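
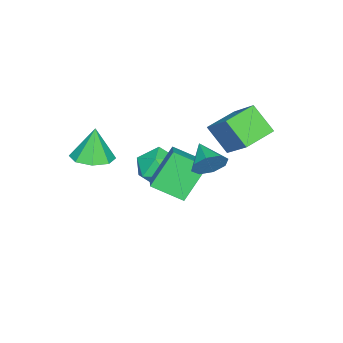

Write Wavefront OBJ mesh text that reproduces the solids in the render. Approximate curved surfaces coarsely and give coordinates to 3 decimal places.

v 3.793 -1.142 1.746
v 4.691 -0.691 1.923
v 3.467 -1.138 3.394
v 4.116 -0.176 1.808
v 3.351 -0.227 1.657
v 2.846 -0.813 1.558
v 2.895 -1.592 1.569
v 3.47 -2.107 1.684
v 4.235 -2.057 1.835
v 4.74 -1.47 1.934
v 2.927 4.021 2.242
v 3.354 4.036 2.977
v 2.033 3.119 2.778
v 2.885 4.486 2.952
v 2.441 4.664 2.511
v 2.282 4.466 1.912
v 2.501 4.007 1.506
v 2.97 3.557 1.531
v 3.414 3.379 1.972
v 3.573 3.577 2.571
v 1.285 1.503 1.588
v 2.479 2.109 2.193
v 0.928 2.945 0.847
v 2.123 3.551 1.452
v 2.417 0.929 -0.072
v 3.612 1.535 0.533
v 2.061 2.371 -0.813
v 3.255 2.977 -0.208
v -2.158 2.955 2.172
v -1.362 4.208 3.452
v -1.913 4.056 0.941
v -1.117 5.309 2.22
v -0.643 2.291 1.88
v 0.153 3.544 3.159
v -0.398 3.392 0.648
v 0.398 4.645 1.928
v -2.495 -0.19 -2.141
v -1.687 0.489 -2.71
v -1.093 -1.429 -1.63
v -0.285 -0.75 -2.199
v -0.807 -0.348 -1.198
v -1.674 0.418 -1.514
v -1.106 -1.358 -2.826
v -1.973 -0.592 -3.142
v -0.829 -0.233 -3.134
v -0.644 0.391 -2.127
v -2.136 -1.331 -2.213
v -1.951 -0.707 -1.206
f 2 1 4
f 2 4 3
f 4 1 5
f 4 5 3
f 5 1 6
f 5 6 3
f 6 1 7
f 6 7 3
f 7 1 8
f 7 8 3
f 8 1 9
f 8 9 3
f 9 1 10
f 9 10 3
f 10 1 2
f 10 2 3
f 12 11 14
f 12 14 13
f 14 11 15
f 14 15 13
f 15 11 16
f 15 16 13
f 16 11 17
f 16 17 13
f 17 11 18
f 17 18 13
f 18 11 19
f 18 19 13
f 19 11 20
f 19 20 13
f 20 11 12
f 20 12 13
f 22 24 21
f 25 22 21
f 21 24 23
f 23 25 21
f 22 28 24
f 26 22 25
f 26 28 22
f 24 28 23
f 27 25 23
f 23 28 27
f 27 26 25
f 28 26 27
f 30 32 29
f 33 30 29
f 29 32 31
f 31 33 29
f 30 36 32
f 34 30 33
f 34 36 30
f 32 36 31
f 35 33 31
f 31 36 35
f 35 34 33
f 36 34 35
f 37 48 42
f 37 42 38
f 37 38 44
f 37 44 47
f 37 47 48
f 38 42 46
f 42 48 41
f 48 47 39
f 47 44 43
f 44 38 45
f 40 46 41
f 40 41 39
f 40 39 43
f 40 43 45
f 40 45 46
f 41 46 42
f 39 41 48
f 43 39 47
f 45 43 44
f 46 45 38



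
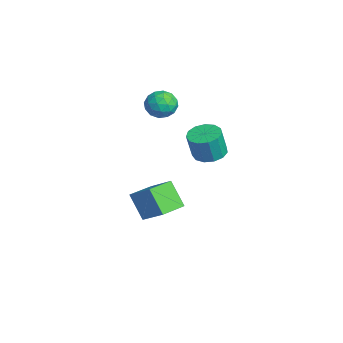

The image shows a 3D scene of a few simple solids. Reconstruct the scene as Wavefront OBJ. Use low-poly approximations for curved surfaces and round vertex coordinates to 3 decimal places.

v 1.377 -0.567 2.337
v 2.171 -0.084 2.355
v 2.358 -0.45 3.902
v 1.563 -0.933 3.883
v 1.791 0.253 2.481
v 1.977 -0.113 4.028
v 1.279 0.33 2.561
v 1.465 -0.036 4.108
v 0.798 0.122 2.57
v 0.984 -0.244 4.116
v 0.501 -0.304 2.505
v 0.687 -0.671 4.051
v 0.482 -0.814 2.386
v 0.668 -1.181 3.932
v 0.747 -1.246 2.252
v 0.933 -1.612 3.798
v 1.212 -1.462 2.145
v 1.399 -1.828 3.691
v 1.73 -1.394 2.098
v 1.916 -1.76 3.645
v 2.135 -1.063 2.128
v 2.322 -1.429 3.674
v 2.3 -0.575 2.224
v 2.486 -0.941 3.77
v -2.403 -4.028 -2.741
v -1.141 -3.198 -1.638
v -3.238 -2.676 -2.803
v -1.976 -1.847 -1.699
v -1.464 -3.513 -4.201
v -0.202 -2.684 -3.097
v -2.299 -2.162 -4.262
v -1.037 -1.332 -3.159
v -3.781 -1.492 3.571
v -2.924 -1.291 3.973
v -3.296 -2.949 3.267
v -2.439 -2.748 3.669
v -3.231 -2.806 4.221
v -3.531 -1.905 4.409
v -2.689 -2.335 2.831
v -2.989 -1.434 3.019
v -2.25 -1.812 3.516
v -2.585 -2.103 4.375
v -3.635 -2.137 2.865
v -3.97 -2.428 3.724
v -3.395 -1.264 3.798
v -2.825 -2.976 3.442
v -3.29 -3.01 3.766
v -2.787 -2.892 4.003
v -3.752 -1.625 4.055
v -3.249 -1.506 4.291
v -3.429 -2.397 4.437
v -2.971 -2.734 2.949
v -2.468 -2.615 3.185
v -3.433 -1.348 3.237
v -2.93 -1.23 3.474
v -2.791 -1.843 2.803
v -2.495 -1.451 3.766
v -2.21 -2.308 3.588
v -2.357 -2.065 3.095
v -2.533 -1.536 3.205
v -2.692 -1.622 4.271
v -2.407 -2.479 4.093
v -2.873 -2.513 4.417
v -3.049 -1.983 4.528
v -2.296 -1.928 4.003
v -3.813 -1.761 3.147
v -3.528 -2.618 2.969
v -3.171 -2.257 2.712
v -3.347 -1.727 2.823
v -4.01 -1.932 3.652
v -3.725 -2.789 3.474
v -3.687 -2.704 4.035
v -3.863 -2.175 4.145
v -3.924 -2.312 3.237
f 2 1 5
f 2 5 3
f 3 5 6
f 3 6 4
f 5 1 7
f 5 7 6
f 6 7 8
f 6 8 4
f 7 1 9
f 7 9 8
f 8 9 10
f 8 10 4
f 9 1 11
f 9 11 10
f 10 11 12
f 10 12 4
f 11 1 13
f 11 13 12
f 12 13 14
f 12 14 4
f 13 1 15
f 13 15 14
f 14 15 16
f 14 16 4
f 15 1 17
f 15 17 16
f 16 17 18
f 16 18 4
f 17 1 19
f 17 19 18
f 18 19 20
f 18 20 4
f 19 1 21
f 19 21 20
f 20 21 22
f 20 22 4
f 21 1 23
f 21 23 22
f 22 23 24
f 22 24 4
f 23 1 2
f 23 2 24
f 24 2 3
f 24 3 4
f 26 28 25
f 29 26 25
f 25 28 27
f 27 29 25
f 26 32 28
f 30 26 29
f 30 32 26
f 28 32 27
f 31 29 27
f 27 32 31
f 31 30 29
f 32 30 31
f 33 70 49
f 70 44 73
f 49 73 38
f 70 73 49
f 33 49 45
f 49 38 50
f 45 50 34
f 49 50 45
f 33 45 54
f 45 34 55
f 54 55 40
f 45 55 54
f 33 54 66
f 54 40 69
f 66 69 43
f 54 69 66
f 33 66 70
f 66 43 74
f 70 74 44
f 66 74 70
f 34 50 61
f 50 38 64
f 61 64 42
f 50 64 61
f 38 73 51
f 73 44 72
f 51 72 37
f 73 72 51
f 44 74 71
f 74 43 67
f 71 67 35
f 74 67 71
f 43 69 68
f 69 40 56
f 68 56 39
f 69 56 68
f 40 55 60
f 55 34 57
f 60 57 41
f 55 57 60
f 36 62 48
f 62 42 63
f 48 63 37
f 62 63 48
f 36 48 46
f 48 37 47
f 46 47 35
f 48 47 46
f 36 46 53
f 46 35 52
f 53 52 39
f 46 52 53
f 36 53 58
f 53 39 59
f 58 59 41
f 53 59 58
f 36 58 62
f 58 41 65
f 62 65 42
f 58 65 62
f 37 63 51
f 63 42 64
f 51 64 38
f 63 64 51
f 35 47 71
f 47 37 72
f 71 72 44
f 47 72 71
f 39 52 68
f 52 35 67
f 68 67 43
f 52 67 68
f 41 59 60
f 59 39 56
f 60 56 40
f 59 56 60
f 42 65 61
f 65 41 57
f 61 57 34
f 65 57 61



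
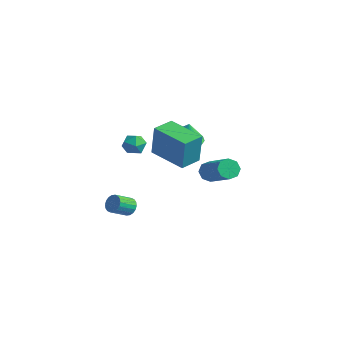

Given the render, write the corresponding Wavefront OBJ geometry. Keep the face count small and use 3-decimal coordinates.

v -0.575 -1.734 -0.653
v -0.074 -1.906 -0.802
v -0.224 -2.837 -0.236
v -0.725 -2.666 -0.087
v -0.03 -1.786 -0.593
v -0.181 -2.717 -0.027
v -0.095 -1.656 -0.396
v -0.246 -2.587 0.17
v -0.254 -1.541 -0.25
v -0.405 -2.472 0.316
v -0.477 -1.465 -0.184
v -0.628 -2.396 0.382
v -0.719 -1.442 -0.21
v -0.87 -2.373 0.356
v -0.933 -1.477 -0.325
v -1.084 -2.408 0.241
v -1.076 -1.563 -0.504
v -1.226 -2.494 0.062
v -1.119 -1.683 -0.713
v -1.27 -2.614 -0.147
v -1.054 -1.813 -0.91
v -1.205 -2.744 -0.344
v -0.895 -1.928 -1.056
v -1.046 -2.859 -0.49
v -0.672 -2.004 -1.122
v -0.823 -2.935 -0.556
v -0.43 -2.027 -1.096
v -0.581 -2.958 -0.53
v -0.216 -1.992 -0.981
v -0.367 -2.923 -0.415
v -1.946 3.426 1.694
v -1.21 2.801 1.594
v -1.754 3.474 2.806
v -1.011 3.217 1.542
v -1.026 3.681 1.524
v -1.251 4.086 1.545
v -1.636 4.34 1.601
v -2.092 4.385 1.677
v -2.514 4.21 1.758
v -2.806 3.855 1.823
v -2.901 3.402 1.86
v -2.778 2.954 1.858
v -2.463 2.615 1.818
v -2.031 2.461 1.75
v -1.578 2.528 1.669
v -0.924 0.11 2.393
v -0.667 0.061 4.235
v -0.99 1.337 2.435
v -0.733 1.289 4.276
v 1.173 0.231 2.104
v 1.43 0.183 3.945
v 1.107 1.459 2.145
v 1.364 1.41 3.987
v -3.265 1.726 1.156
v -2.851 1.515 1.713
v -3.949 0.785 1.307
v -3.535 0.574 1.864
v -3.951 1.165 1.925
v -3.528 1.747 1.832
v -3.272 0.553 1.188
v -2.849 1.135 1.095
v -2.855 0.79 1.733
v -3.275 1.168 2.188
v -3.525 1.132 0.832
v -3.945 1.51 1.287
v 2.285 1.057 2.003
v 2.636 1.295 1.551
v 4.387 0.86 2.685
v 4.035 0.623 3.137
v 2.509 1.62 1.872
v 4.26 1.186 3.006
v 2.251 1.616 2.27
v 4.001 1.182 3.404
v 2.012 1.284 2.512
v 3.762 0.85 3.645
v 1.933 0.82 2.455
v 3.684 0.385 3.589
v 2.06 0.494 2.134
v 3.811 0.06 3.268
v 2.319 0.498 1.736
v 4.069 0.064 2.87
v 2.558 0.83 1.495
v 4.308 0.396 2.628
f 2 1 5
f 2 5 3
f 3 5 6
f 3 6 4
f 5 1 7
f 5 7 6
f 6 7 8
f 6 8 4
f 7 1 9
f 7 9 8
f 8 9 10
f 8 10 4
f 9 1 11
f 9 11 10
f 10 11 12
f 10 12 4
f 11 1 13
f 11 13 12
f 12 13 14
f 12 14 4
f 13 1 15
f 13 15 14
f 14 15 16
f 14 16 4
f 15 1 17
f 15 17 16
f 16 17 18
f 16 18 4
f 17 1 19
f 17 19 18
f 18 19 20
f 18 20 4
f 19 1 21
f 19 21 20
f 20 21 22
f 20 22 4
f 21 1 23
f 21 23 22
f 22 23 24
f 22 24 4
f 23 1 25
f 23 25 24
f 24 25 26
f 24 26 4
f 25 1 27
f 25 27 26
f 26 27 28
f 26 28 4
f 27 1 29
f 27 29 28
f 28 29 30
f 28 30 4
f 29 1 2
f 29 2 30
f 30 2 3
f 30 3 4
f 32 31 34
f 32 34 33
f 34 31 35
f 34 35 33
f 35 31 36
f 35 36 33
f 36 31 37
f 36 37 33
f 37 31 38
f 37 38 33
f 38 31 39
f 38 39 33
f 39 31 40
f 39 40 33
f 40 31 41
f 40 41 33
f 41 31 42
f 41 42 33
f 42 31 43
f 42 43 33
f 43 31 44
f 43 44 33
f 44 31 45
f 44 45 33
f 45 31 32
f 45 32 33
f 47 49 46
f 50 47 46
f 46 49 48
f 48 50 46
f 47 53 49
f 51 47 50
f 51 53 47
f 49 53 48
f 52 50 48
f 48 53 52
f 52 51 50
f 53 51 52
f 54 65 59
f 54 59 55
f 54 55 61
f 54 61 64
f 54 64 65
f 55 59 63
f 59 65 58
f 65 64 56
f 64 61 60
f 61 55 62
f 57 63 58
f 57 58 56
f 57 56 60
f 57 60 62
f 57 62 63
f 58 63 59
f 56 58 65
f 60 56 64
f 62 60 61
f 63 62 55
f 67 66 70
f 67 70 68
f 68 70 71
f 68 71 69
f 70 66 72
f 70 72 71
f 71 72 73
f 71 73 69
f 72 66 74
f 72 74 73
f 73 74 75
f 73 75 69
f 74 66 76
f 74 76 75
f 75 76 77
f 75 77 69
f 76 66 78
f 76 78 77
f 77 78 79
f 77 79 69
f 78 66 80
f 78 80 79
f 79 80 81
f 79 81 69
f 80 66 82
f 80 82 81
f 81 82 83
f 81 83 69
f 82 66 67
f 82 67 83
f 83 67 68
f 83 68 69



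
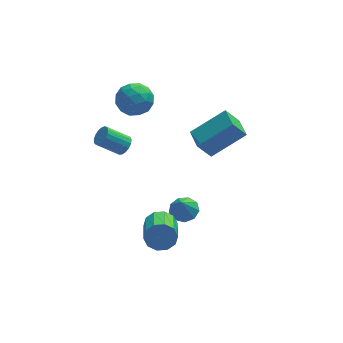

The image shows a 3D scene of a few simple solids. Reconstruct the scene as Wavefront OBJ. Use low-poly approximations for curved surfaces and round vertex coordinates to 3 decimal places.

v 1.384 -1.293 -3.233
v 1.76 -1.938 -3.374
v 1.156 -1.667 -2.127
v 2.086 -1.58 -3.185
v 2.084 -1.087 -3.019
v 1.754 -0.691 -2.953
v 1.251 -0.576 -3.018
v 0.81 -0.797 -3.184
v 0.638 -1.25 -3.373
v 0.815 -1.723 -3.496
v 1.258 -1.995 -3.496
v -1.137 0.814 0.476
v -0.788 1.04 0.865
v -1.895 1.213 1.754
v -2.243 0.986 1.364
v -0.872 1.255 0.719
v -1.978 1.428 1.608
v -1.016 1.369 0.518
v -2.123 1.542 1.407
v -1.188 1.355 0.306
v -2.295 1.528 1.195
v -1.348 1.218 0.134
v -2.455 1.391 1.023
v -1.46 0.987 0.039
v -2.567 1.16 0.928
v -1.498 0.717 0.045
v -2.604 0.89 0.934
v -1.453 0.469 0.149
v -2.559 0.642 1.038
v -1.335 0.3 0.328
v -2.442 0.473 1.217
v -1.172 0.248 0.541
v -2.279 0.421 1.43
v -1.001 0.326 0.739
v -2.108 0.499 1.628
v -0.861 0.516 0.876
v -1.968 0.689 1.765
v -0.784 0.774 0.922
v -1.891 0.946 1.811
v -0.192 -3.273 -1.899
v 0.057 -3.614 -2.59
v -0.22 -5.028 -1.993
v -0.468 -4.687 -1.301
v 0.455 -3.565 -2.29
v 0.178 -4.979 -1.693
v 0.606 -3.404 -1.84
v 0.329 -4.819 -1.243
v 0.452 -3.194 -1.413
v 0.175 -4.608 -0.816
v 0.052 -3.013 -1.171
v -0.225 -4.428 -0.574
v -0.44 -2.932 -1.207
v -0.717 -4.346 -0.61
v -0.838 -2.981 -1.507
v -1.115 -4.395 -0.91
v -0.989 -3.141 -1.957
v -1.266 -4.556 -1.36
v -0.835 -3.352 -2.384
v -1.112 -4.766 -1.787
v -0.435 -3.532 -2.626
v -0.712 -4.947 -2.029
v -0.771 2.843 2.273
v 0.224 2.831 2.442
v -0.924 1.429 3.078
v 0.071 1.417 3.247
v -0.511 2.103 3.706
v -0.416 2.976 3.209
v -0.284 1.284 2.311
v -0.189 2.157 1.814
v 0.525 1.867 2.465
v 0.385 2.373 3.328
v -1.085 1.887 2.192
v -1.225 2.393 3.055
v -0.26 2.961 2.287
v -0.44 1.299 3.233
v -0.782 1.702 3.503
v -0.197 1.695 3.602
v -0.636 3.046 2.738
v -0.051 3.039 2.837
v -0.483 2.611 3.58
v -0.649 1.221 2.683
v -0.064 1.214 2.782
v -0.503 2.565 1.918
v 0.082 2.558 2.017
v -0.217 1.649 1.94
v 0.502 2.387 2.4
v 0.412 1.557 2.873
v 0.203 1.478 2.323
v 0.259 1.992 2.031
v 0.42 2.685 2.907
v 0.329 1.854 3.38
v -0.012 2.257 3.65
v 0.043 2.77 3.358
v 0.596 2.119 2.921
v -1.029 2.406 2.14
v -1.12 1.575 2.613
v -0.743 1.49 2.162
v -0.688 2.003 1.87
v -1.112 2.703 2.647
v -1.202 1.873 3.12
v -0.959 2.268 3.489
v -0.903 2.782 3.197
v -1.296 2.141 2.599
v 2.918 -0.416 -0.055
v 2.201 -0.444 0.98
v 2.834 0.77 -0.082
v 2.117 0.743 0.954
v 4.703 -0.263 1.186
v 3.986 -0.29 2.222
v 4.619 0.924 1.16
v 3.902 0.896 2.195
f 2 1 4
f 2 4 3
f 4 1 5
f 4 5 3
f 5 1 6
f 5 6 3
f 6 1 7
f 6 7 3
f 7 1 8
f 7 8 3
f 8 1 9
f 8 9 3
f 9 1 10
f 9 10 3
f 10 1 11
f 10 11 3
f 11 1 2
f 11 2 3
f 13 12 16
f 13 16 14
f 14 16 17
f 14 17 15
f 16 12 18
f 16 18 17
f 17 18 19
f 17 19 15
f 18 12 20
f 18 20 19
f 19 20 21
f 19 21 15
f 20 12 22
f 20 22 21
f 21 22 23
f 21 23 15
f 22 12 24
f 22 24 23
f 23 24 25
f 23 25 15
f 24 12 26
f 24 26 25
f 25 26 27
f 25 27 15
f 26 12 28
f 26 28 27
f 27 28 29
f 27 29 15
f 28 12 30
f 28 30 29
f 29 30 31
f 29 31 15
f 30 12 32
f 30 32 31
f 31 32 33
f 31 33 15
f 32 12 34
f 32 34 33
f 33 34 35
f 33 35 15
f 34 12 36
f 34 36 35
f 35 36 37
f 35 37 15
f 36 12 38
f 36 38 37
f 37 38 39
f 37 39 15
f 38 12 13
f 38 13 39
f 39 13 14
f 39 14 15
f 41 40 44
f 41 44 42
f 42 44 45
f 42 45 43
f 44 40 46
f 44 46 45
f 45 46 47
f 45 47 43
f 46 40 48
f 46 48 47
f 47 48 49
f 47 49 43
f 48 40 50
f 48 50 49
f 49 50 51
f 49 51 43
f 50 40 52
f 50 52 51
f 51 52 53
f 51 53 43
f 52 40 54
f 52 54 53
f 53 54 55
f 53 55 43
f 54 40 56
f 54 56 55
f 55 56 57
f 55 57 43
f 56 40 58
f 56 58 57
f 57 58 59
f 57 59 43
f 58 40 60
f 58 60 59
f 59 60 61
f 59 61 43
f 60 40 41
f 60 41 61
f 61 41 42
f 61 42 43
f 62 99 78
f 99 73 102
f 78 102 67
f 99 102 78
f 62 78 74
f 78 67 79
f 74 79 63
f 78 79 74
f 62 74 83
f 74 63 84
f 83 84 69
f 74 84 83
f 62 83 95
f 83 69 98
f 95 98 72
f 83 98 95
f 62 95 99
f 95 72 103
f 99 103 73
f 95 103 99
f 63 79 90
f 79 67 93
f 90 93 71
f 79 93 90
f 67 102 80
f 102 73 101
f 80 101 66
f 102 101 80
f 73 103 100
f 103 72 96
f 100 96 64
f 103 96 100
f 72 98 97
f 98 69 85
f 97 85 68
f 98 85 97
f 69 84 89
f 84 63 86
f 89 86 70
f 84 86 89
f 65 91 77
f 91 71 92
f 77 92 66
f 91 92 77
f 65 77 75
f 77 66 76
f 75 76 64
f 77 76 75
f 65 75 82
f 75 64 81
f 82 81 68
f 75 81 82
f 65 82 87
f 82 68 88
f 87 88 70
f 82 88 87
f 65 87 91
f 87 70 94
f 91 94 71
f 87 94 91
f 66 92 80
f 92 71 93
f 80 93 67
f 92 93 80
f 64 76 100
f 76 66 101
f 100 101 73
f 76 101 100
f 68 81 97
f 81 64 96
f 97 96 72
f 81 96 97
f 70 88 89
f 88 68 85
f 89 85 69
f 88 85 89
f 71 94 90
f 94 70 86
f 90 86 63
f 94 86 90
f 105 107 104
f 108 105 104
f 104 107 106
f 106 108 104
f 105 111 107
f 109 105 108
f 109 111 105
f 107 111 106
f 110 108 106
f 106 111 110
f 110 109 108
f 111 109 110



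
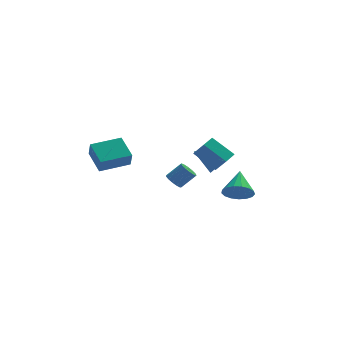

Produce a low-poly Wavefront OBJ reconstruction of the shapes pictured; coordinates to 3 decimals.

v 3.725 0.926 -2.937
v 4.679 0.772 -3.023
v 4.055 2.414 -1.943
v 4.577 1.039 -3.388
v 4.279 1.28 -3.651
v 3.855 1.44 -3.75
v 3.401 1.482 -3.662
v 3.021 1.397 -3.409
v 2.803 1.204 -3.048
v 2.796 0.947 -2.661
v 3.002 0.685 -2.338
v 3.374 0.479 -2.152
v 3.826 0.374 -2.146
v 4.255 0.397 -2.321
v 4.563 0.54 -2.637
v -4.242 0.862 -0.634
v -4.192 0.342 0.346
v -4.717 2.256 0.131
v -4.666 1.737 1.11
v -2.414 1.383 -0.45
v -2.363 0.864 0.529
v -2.888 2.778 0.314
v -2.838 2.258 1.294
v 1.65 -4.167 1.67
v 0.531 -3.514 2.677
v 2.176 -3.57 1.869
v 1.058 -2.918 2.876
v 2.122 -4.922 2.684
v 1.004 -4.27 3.691
v 2.649 -4.326 2.883
v 1.53 -3.673 3.89
v 2.666 1.856 -0.746
v 3.119 2.106 0.051
v 1.374 2.564 -0.234
v 3.184 2.605 -0.473
v 2.946 2.665 -1.158
v 2.544 2.252 -1.601
v 2.214 1.607 -1.543
v 2.149 1.108 -1.018
v 2.386 1.047 -0.334
v 2.788 1.46 0.109
v 0.307 3.477 -3.111
v 0.717 3.656 -3.554
v 1.624 3.762 -2.672
v 1.213 3.583 -2.229
v 0.564 3.953 -3.433
v 1.471 4.059 -2.551
v 0.33 4.099 -3.21
v 1.237 4.205 -2.327
v 0.088 4.047 -2.956
v 0.995 4.153 -2.073
v -0.084 3.814 -2.75
v 0.822 3.92 -1.868
v -0.133 3.474 -2.66
v 0.774 3.58 -1.777
v -0.042 3.135 -2.713
v 0.865 3.241 -1.83
v 0.16 2.905 -2.892
v 1.067 3.011 -2.009
v 0.408 2.856 -3.141
v 1.315 2.962 -2.258
v 0.624 3.004 -3.381
v 1.531 3.11 -2.498
v 0.739 3.303 -3.535
v 1.646 3.409 -2.652
f 2 1 4
f 2 4 3
f 4 1 5
f 4 5 3
f 5 1 6
f 5 6 3
f 6 1 7
f 6 7 3
f 7 1 8
f 7 8 3
f 8 1 9
f 8 9 3
f 9 1 10
f 9 10 3
f 10 1 11
f 10 11 3
f 11 1 12
f 11 12 3
f 12 1 13
f 12 13 3
f 13 1 14
f 13 14 3
f 14 1 15
f 14 15 3
f 15 1 2
f 15 2 3
f 17 19 16
f 20 17 16
f 16 19 18
f 18 20 16
f 17 23 19
f 21 17 20
f 21 23 17
f 19 23 18
f 22 20 18
f 18 23 22
f 22 21 20
f 23 21 22
f 25 27 24
f 28 25 24
f 24 27 26
f 26 28 24
f 25 31 27
f 29 25 28
f 29 31 25
f 27 31 26
f 30 28 26
f 26 31 30
f 30 29 28
f 31 29 30
f 33 32 35
f 33 35 34
f 35 32 36
f 35 36 34
f 36 32 37
f 36 37 34
f 37 32 38
f 37 38 34
f 38 32 39
f 38 39 34
f 39 32 40
f 39 40 34
f 40 32 41
f 40 41 34
f 41 32 33
f 41 33 34
f 43 42 46
f 43 46 44
f 44 46 47
f 44 47 45
f 46 42 48
f 46 48 47
f 47 48 49
f 47 49 45
f 48 42 50
f 48 50 49
f 49 50 51
f 49 51 45
f 50 42 52
f 50 52 51
f 51 52 53
f 51 53 45
f 52 42 54
f 52 54 53
f 53 54 55
f 53 55 45
f 54 42 56
f 54 56 55
f 55 56 57
f 55 57 45
f 56 42 58
f 56 58 57
f 57 58 59
f 57 59 45
f 58 42 60
f 58 60 59
f 59 60 61
f 59 61 45
f 60 42 62
f 60 62 61
f 61 62 63
f 61 63 45
f 62 42 64
f 62 64 63
f 63 64 65
f 63 65 45
f 64 42 43
f 64 43 65
f 65 43 44
f 65 44 45



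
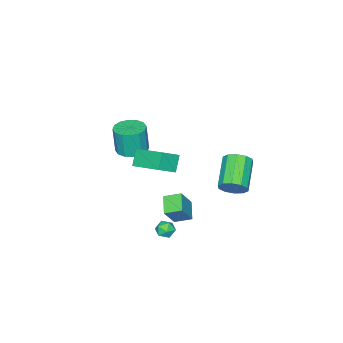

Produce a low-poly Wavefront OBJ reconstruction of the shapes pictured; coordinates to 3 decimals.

v -2.839 2.334 -1.057
v -2.272 2.023 -0.432
v -3.953 1.074 0.622
v -4.521 1.386 -0.003
v -2.451 2.523 -0.267
v -4.133 1.574 0.787
v -2.778 2.951 -0.404
v -4.46 2.002 0.649
v -3.129 3.144 -0.791
v -4.811 2.195 0.263
v -3.369 3.027 -1.279
v -5.051 2.078 -0.225
v -3.407 2.646 -1.682
v -5.088 1.697 -0.628
v -3.227 2.146 -1.847
v -4.909 1.197 -0.793
v -2.9 1.718 -1.709
v -4.582 0.769 -0.656
v -2.549 1.525 -1.323
v -4.231 0.576 -0.269
v -2.309 1.642 -0.835
v -3.991 0.693 0.219
v 1.45 -0.278 2.084
v 0.767 -0.567 2.976
v 1.561 1.691 2.807
v 0.878 1.402 3.699
v 2.522 -0.602 2.801
v 1.839 -0.891 3.693
v 2.633 1.367 3.524
v 1.95 1.078 4.416
v 0.153 -2.628 1.799
v 0.821 -3.314 1.731
v 0.836 -3.477 3.513
v 0.167 -2.792 3.581
v 1.076 -2.889 1.768
v 1.091 -3.052 3.55
v 1.084 -2.394 1.813
v 1.098 -2.557 3.595
v 0.842 -1.962 1.854
v 0.856 -2.125 3.637
v 0.415 -1.709 1.881
v 0.429 -1.872 3.663
v -0.082 -1.702 1.885
v -0.067 -1.865 3.668
v -0.516 -1.943 1.867
v -0.501 -2.106 3.649
v -0.771 -2.368 1.83
v -0.756 -2.531 3.612
v -0.778 -2.863 1.785
v -0.764 -3.026 3.567
v -0.536 -3.295 1.743
v -0.522 -3.458 3.526
v -0.109 -3.548 1.717
v -0.095 -3.711 3.499
v 0.387 -3.555 1.712
v 0.402 -3.718 3.495
v 2.698 2.463 1.151
v 3.519 2.423 2.394
v 2.197 3.301 1.508
v 3.018 3.262 2.751
v 3.522 3.178 0.629
v 4.343 3.139 1.872
v 3.021 4.017 0.986
v 3.842 3.977 2.229
v 2.813 2.715 -0.788
v 3.236 2.602 -1.243
v 2.864 1.738 -0.497
v 3.287 1.625 -0.952
v 3.444 1.984 -0.458
v 3.413 2.588 -0.638
v 2.687 1.752 -1.102
v 2.656 2.356 -1.282
v 3.158 2.006 -1.437
v 3.625 2.15 -1.039
v 2.475 2.19 -0.701
v 2.942 2.334 -0.303
f 2 1 5
f 2 5 3
f 3 5 6
f 3 6 4
f 5 1 7
f 5 7 6
f 6 7 8
f 6 8 4
f 7 1 9
f 7 9 8
f 8 9 10
f 8 10 4
f 9 1 11
f 9 11 10
f 10 11 12
f 10 12 4
f 11 1 13
f 11 13 12
f 12 13 14
f 12 14 4
f 13 1 15
f 13 15 14
f 14 15 16
f 14 16 4
f 15 1 17
f 15 17 16
f 16 17 18
f 16 18 4
f 17 1 19
f 17 19 18
f 18 19 20
f 18 20 4
f 19 1 21
f 19 21 20
f 20 21 22
f 20 22 4
f 21 1 2
f 21 2 22
f 22 2 3
f 22 3 4
f 24 26 23
f 27 24 23
f 23 26 25
f 25 27 23
f 24 30 26
f 28 24 27
f 28 30 24
f 26 30 25
f 29 27 25
f 25 30 29
f 29 28 27
f 30 28 29
f 32 31 35
f 32 35 33
f 33 35 36
f 33 36 34
f 35 31 37
f 35 37 36
f 36 37 38
f 36 38 34
f 37 31 39
f 37 39 38
f 38 39 40
f 38 40 34
f 39 31 41
f 39 41 40
f 40 41 42
f 40 42 34
f 41 31 43
f 41 43 42
f 42 43 44
f 42 44 34
f 43 31 45
f 43 45 44
f 44 45 46
f 44 46 34
f 45 31 47
f 45 47 46
f 46 47 48
f 46 48 34
f 47 31 49
f 47 49 48
f 48 49 50
f 48 50 34
f 49 31 51
f 49 51 50
f 50 51 52
f 50 52 34
f 51 31 53
f 51 53 52
f 52 53 54
f 52 54 34
f 53 31 55
f 53 55 54
f 54 55 56
f 54 56 34
f 55 31 32
f 55 32 56
f 56 32 33
f 56 33 34
f 58 60 57
f 61 58 57
f 57 60 59
f 59 61 57
f 58 64 60
f 62 58 61
f 62 64 58
f 60 64 59
f 63 61 59
f 59 64 63
f 63 62 61
f 64 62 63
f 65 76 70
f 65 70 66
f 65 66 72
f 65 72 75
f 65 75 76
f 66 70 74
f 70 76 69
f 76 75 67
f 75 72 71
f 72 66 73
f 68 74 69
f 68 69 67
f 68 67 71
f 68 71 73
f 68 73 74
f 69 74 70
f 67 69 76
f 71 67 75
f 73 71 72
f 74 73 66



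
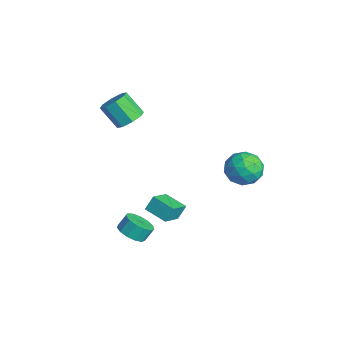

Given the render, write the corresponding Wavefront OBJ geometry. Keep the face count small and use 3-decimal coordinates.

v 1.701 -4.133 -3.834
v 2.591 -3.765 -4.015
v 2.509 -3.159 -3.187
v 1.619 -3.527 -3.006
v 2.232 -3.444 -4.286
v 2.15 -2.838 -3.457
v 1.704 -3.342 -4.413
v 1.622 -2.736 -3.584
v 1.176 -3.491 -4.356
v 1.094 -2.885 -3.528
v 0.814 -3.844 -4.134
v 0.732 -3.238 -3.305
v 0.734 -4.289 -3.816
v 0.652 -3.682 -2.988
v 0.96 -4.684 -3.504
v 0.878 -4.077 -2.676
v 1.422 -4.904 -3.297
v 1.34 -4.298 -2.469
v 1.973 -4.88 -3.261
v 1.891 -4.274 -2.432
v 2.437 -4.618 -3.406
v 2.355 -4.012 -2.578
v 2.667 -4.203 -3.688
v 2.585 -3.597 -2.859
v 2.34 3.054 1.94
v 3.535 3.213 2.275
v 2.865 1.447 0.825
v 4.06 1.606 1.16
v 3.218 1.231 2.006
v 2.893 2.224 2.695
v 3.507 2.436 0.405
v 3.182 3.429 1.094
v 4.256 2.831 1.326
v 4.078 2.086 2.316
v 2.322 2.574 0.784
v 2.144 1.829 1.774
v 2.891 3.274 2.205
v 3.509 1.386 0.895
v 3.014 1.165 1.392
v 3.716 1.259 1.589
v 2.514 2.693 2.452
v 3.216 2.786 2.649
v 3.03 1.622 2.491
v 3.184 1.874 0.451
v 3.886 1.967 0.648
v 2.684 3.401 1.511
v 3.386 3.495 1.708
v 3.37 3.038 0.609
v 4.018 3.143 1.844
v 4.326 2.199 1.189
v 4.001 2.687 0.746
v 3.81 3.27 1.15
v 3.913 2.705 2.426
v 4.222 1.761 1.771
v 3.726 1.541 2.268
v 3.536 2.124 2.673
v 4.337 2.481 1.869
v 2.178 2.899 1.329
v 2.487 1.955 0.674
v 2.864 2.536 0.427
v 2.674 3.119 0.832
v 2.074 2.461 1.911
v 2.382 1.517 1.256
v 2.59 1.39 1.95
v 2.399 1.973 2.354
v 2.063 2.179 1.231
v 2.764 -2.806 -0.865
v 2.654 -2.269 0.019
v 4.009 -2.001 -1.2
v 3.899 -1.464 -0.316
v 3.661 -3.876 -0.104
v 3.551 -3.339 0.78
v 4.906 -3.071 -0.439
v 4.796 -2.534 0.445
v -3.332 -2.484 2.384
v -2.487 -2.609 2.863
v -3.382 -3.402 4.235
v -4.228 -3.276 3.756
v -2.815 -1.955 3.027
v -3.71 -2.747 4.399
v -3.447 -1.61 2.814
v -4.342 -2.403 4.186
v -4.011 -1.778 2.349
v -4.906 -2.57 3.721
v -4.178 -2.358 1.905
v -5.073 -3.151 3.277
v -3.85 -3.013 1.741
v -4.745 -3.805 3.113
v -3.218 -3.357 1.954
v -4.113 -4.15 3.326
v -2.654 -3.19 2.419
v -3.549 -3.982 3.791
f 2 1 5
f 2 5 3
f 3 5 6
f 3 6 4
f 5 1 7
f 5 7 6
f 6 7 8
f 6 8 4
f 7 1 9
f 7 9 8
f 8 9 10
f 8 10 4
f 9 1 11
f 9 11 10
f 10 11 12
f 10 12 4
f 11 1 13
f 11 13 12
f 12 13 14
f 12 14 4
f 13 1 15
f 13 15 14
f 14 15 16
f 14 16 4
f 15 1 17
f 15 17 16
f 16 17 18
f 16 18 4
f 17 1 19
f 17 19 18
f 18 19 20
f 18 20 4
f 19 1 21
f 19 21 20
f 20 21 22
f 20 22 4
f 21 1 23
f 21 23 22
f 22 23 24
f 22 24 4
f 23 1 2
f 23 2 24
f 24 2 3
f 24 3 4
f 25 62 41
f 62 36 65
f 41 65 30
f 62 65 41
f 25 41 37
f 41 30 42
f 37 42 26
f 41 42 37
f 25 37 46
f 37 26 47
f 46 47 32
f 37 47 46
f 25 46 58
f 46 32 61
f 58 61 35
f 46 61 58
f 25 58 62
f 58 35 66
f 62 66 36
f 58 66 62
f 26 42 53
f 42 30 56
f 53 56 34
f 42 56 53
f 30 65 43
f 65 36 64
f 43 64 29
f 65 64 43
f 36 66 63
f 66 35 59
f 63 59 27
f 66 59 63
f 35 61 60
f 61 32 48
f 60 48 31
f 61 48 60
f 32 47 52
f 47 26 49
f 52 49 33
f 47 49 52
f 28 54 40
f 54 34 55
f 40 55 29
f 54 55 40
f 28 40 38
f 40 29 39
f 38 39 27
f 40 39 38
f 28 38 45
f 38 27 44
f 45 44 31
f 38 44 45
f 28 45 50
f 45 31 51
f 50 51 33
f 45 51 50
f 28 50 54
f 50 33 57
f 54 57 34
f 50 57 54
f 29 55 43
f 55 34 56
f 43 56 30
f 55 56 43
f 27 39 63
f 39 29 64
f 63 64 36
f 39 64 63
f 31 44 60
f 44 27 59
f 60 59 35
f 44 59 60
f 33 51 52
f 51 31 48
f 52 48 32
f 51 48 52
f 34 57 53
f 57 33 49
f 53 49 26
f 57 49 53
f 68 70 67
f 71 68 67
f 67 70 69
f 69 71 67
f 68 74 70
f 72 68 71
f 72 74 68
f 70 74 69
f 73 71 69
f 69 74 73
f 73 72 71
f 74 72 73
f 76 75 79
f 76 79 77
f 77 79 80
f 77 80 78
f 79 75 81
f 79 81 80
f 80 81 82
f 80 82 78
f 81 75 83
f 81 83 82
f 82 83 84
f 82 84 78
f 83 75 85
f 83 85 84
f 84 85 86
f 84 86 78
f 85 75 87
f 85 87 86
f 86 87 88
f 86 88 78
f 87 75 89
f 87 89 88
f 88 89 90
f 88 90 78
f 89 75 91
f 89 91 90
f 90 91 92
f 90 92 78
f 91 75 76
f 91 76 92
f 92 76 77
f 92 77 78



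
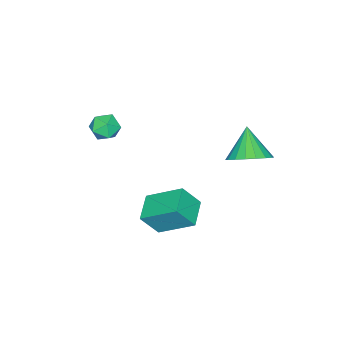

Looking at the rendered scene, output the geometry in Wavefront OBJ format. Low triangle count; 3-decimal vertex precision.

v 0.854 -1.337 3.176
v 1.319 -0.806 3.421
v 1.761 -2.134 3.179
v 2.226 -1.603 3.424
v 1.689 -1.864 3.872
v 1.128 -1.371 3.87
v 1.952 -1.569 2.73
v 1.391 -1.076 2.728
v 1.998 -0.95 3.145
v 1.835 -1.132 3.851
v 1.245 -1.808 2.749
v 1.082 -1.99 3.455
v 1.265 1.281 -1.083
v 1.792 0.721 -0.035
v 0.909 2.847 -0.066
v 1.436 2.286 0.982
v 2.464 1.774 -1.422
v 2.991 1.213 -0.374
v 2.108 3.339 -0.405
v 2.635 2.779 0.643
v -1.156 3.918 1.793
v -0.668 4.513 2.447
v -1.984 3.262 3.007
v -1.026 4.76 2.336
v -1.411 4.84 2.118
v -1.745 4.738 1.835
v -1.962 4.474 1.543
v -2.02 4.099 1.301
v -1.906 3.689 1.157
v -1.644 3.324 1.138
v -1.285 3.077 1.249
v -0.901 2.997 1.468
v -0.567 3.099 1.751
v -0.35 3.363 2.042
v -0.292 3.738 2.284
v -0.406 4.148 2.429
f 1 12 6
f 1 6 2
f 1 2 8
f 1 8 11
f 1 11 12
f 2 6 10
f 6 12 5
f 12 11 3
f 11 8 7
f 8 2 9
f 4 10 5
f 4 5 3
f 4 3 7
f 4 7 9
f 4 9 10
f 5 10 6
f 3 5 12
f 7 3 11
f 9 7 8
f 10 9 2
f 14 16 13
f 17 14 13
f 13 16 15
f 15 17 13
f 14 20 16
f 18 14 17
f 18 20 14
f 16 20 15
f 19 17 15
f 15 20 19
f 19 18 17
f 20 18 19
f 22 21 24
f 22 24 23
f 24 21 25
f 24 25 23
f 25 21 26
f 25 26 23
f 26 21 27
f 26 27 23
f 27 21 28
f 27 28 23
f 28 21 29
f 28 29 23
f 29 21 30
f 29 30 23
f 30 21 31
f 30 31 23
f 31 21 32
f 31 32 23
f 32 21 33
f 32 33 23
f 33 21 34
f 33 34 23
f 34 21 35
f 34 35 23
f 35 21 36
f 35 36 23
f 36 21 22
f 36 22 23



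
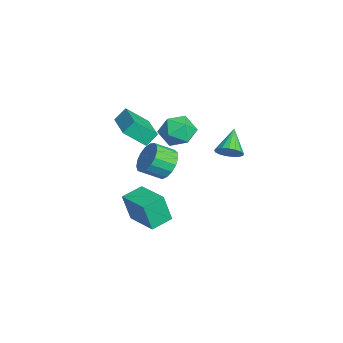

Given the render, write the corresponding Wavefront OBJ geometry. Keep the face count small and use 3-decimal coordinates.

v 0.339 -3.906 3.566
v 0.168 -3.333 4.211
v 0.382 -2.809 2.603
v 0.212 -2.236 3.249
v 2.388 -3.684 3.911
v 2.218 -3.111 4.557
v 2.432 -2.587 2.949
v 2.261 -2.014 3.594
v 0.68 -1.367 0.351
v 1.31 -1.709 -0.258
v 1.37 -2.735 0.381
v 0.74 -2.393 0.989
v 1.561 -1.501 0.052
v 1.621 -2.527 0.691
v 1.611 -1.263 0.431
v 1.671 -2.288 1.069
v 1.447 -1.048 0.791
v 1.507 -2.074 1.429
v 1.107 -0.907 1.05
v 1.168 -1.933 1.688
v 0.67 -0.871 1.149
v 0.73 -1.897 1.788
v 0.235 -0.948 1.065
v 0.295 -1.974 1.704
v -0.098 -1.122 0.818
v -0.038 -2.148 1.456
v -0.253 -1.352 0.463
v -0.193 -2.378 1.102
v -0.195 -1.585 0.083
v -0.134 -2.611 0.722
v 0.065 -1.768 -0.236
v 0.125 -2.794 0.403
v 0.465 -1.86 -0.42
v 0.525 -2.886 0.218
v 0.914 -1.838 -0.428
v 0.974 -2.864 0.21
v -1.52 -0.163 1.593
v -0.67 -0.21 0.976
v -0.77 -1.21 2.704
v 0.08 -1.257 2.087
v -0.156 -0.365 2.59
v -0.619 0.283 1.903
v -0.821 -1.703 1.777
v -1.284 -1.055 1.09
v -0.238 -1.161 1.089
v 0.173 -0.334 1.591
v -1.613 -1.086 2.089
v -1.202 -0.259 2.591
v 0.495 -3.199 -3.598
v 0.448 -3.609 -1.99
v -0.118 -2.15 -3.348
v -0.166 -2.561 -1.74
v 2.146 -2.299 -3.32
v 2.098 -2.71 -1.712
v 1.532 -1.251 -3.07
v 1.485 -1.661 -1.462
v 3.509 1.215 2.878
v 3.931 1.137 3.443
v 2.371 1.625 3.782
v 3.975 1.462 3.353
v 3.913 1.73 3.153
v 3.758 1.88 2.891
v 3.546 1.878 2.625
v 3.326 1.724 2.417
v 3.147 1.453 2.315
v 3.051 1.129 2.342
v 3.06 0.823 2.491
v 3.172 0.608 2.729
v 3.361 0.532 3.001
v 3.584 0.612 3.245
v 3.789 0.831 3.404
f 2 4 1
f 5 2 1
f 1 4 3
f 3 5 1
f 2 8 4
f 6 2 5
f 6 8 2
f 4 8 3
f 7 5 3
f 3 8 7
f 7 6 5
f 8 6 7
f 10 9 13
f 10 13 11
f 11 13 14
f 11 14 12
f 13 9 15
f 13 15 14
f 14 15 16
f 14 16 12
f 15 9 17
f 15 17 16
f 16 17 18
f 16 18 12
f 17 9 19
f 17 19 18
f 18 19 20
f 18 20 12
f 19 9 21
f 19 21 20
f 20 21 22
f 20 22 12
f 21 9 23
f 21 23 22
f 22 23 24
f 22 24 12
f 23 9 25
f 23 25 24
f 24 25 26
f 24 26 12
f 25 9 27
f 25 27 26
f 26 27 28
f 26 28 12
f 27 9 29
f 27 29 28
f 28 29 30
f 28 30 12
f 29 9 31
f 29 31 30
f 30 31 32
f 30 32 12
f 31 9 33
f 31 33 32
f 32 33 34
f 32 34 12
f 33 9 35
f 33 35 34
f 34 35 36
f 34 36 12
f 35 9 10
f 35 10 36
f 36 10 11
f 36 11 12
f 37 48 42
f 37 42 38
f 37 38 44
f 37 44 47
f 37 47 48
f 38 42 46
f 42 48 41
f 48 47 39
f 47 44 43
f 44 38 45
f 40 46 41
f 40 41 39
f 40 39 43
f 40 43 45
f 40 45 46
f 41 46 42
f 39 41 48
f 43 39 47
f 45 43 44
f 46 45 38
f 50 52 49
f 53 50 49
f 49 52 51
f 51 53 49
f 50 56 52
f 54 50 53
f 54 56 50
f 52 56 51
f 55 53 51
f 51 56 55
f 55 54 53
f 56 54 55
f 58 57 60
f 58 60 59
f 60 57 61
f 60 61 59
f 61 57 62
f 61 62 59
f 62 57 63
f 62 63 59
f 63 57 64
f 63 64 59
f 64 57 65
f 64 65 59
f 65 57 66
f 65 66 59
f 66 57 67
f 66 67 59
f 67 57 68
f 67 68 59
f 68 57 69
f 68 69 59
f 69 57 70
f 69 70 59
f 70 57 71
f 70 71 59
f 71 57 58
f 71 58 59



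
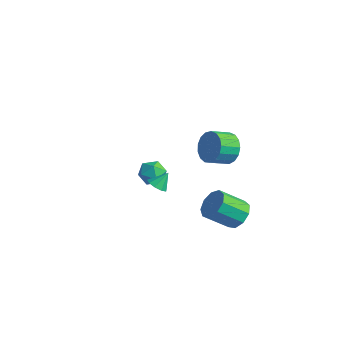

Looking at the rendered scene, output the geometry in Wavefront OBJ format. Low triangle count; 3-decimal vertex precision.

v 4.124 1.611 -1.631
v 4.463 2.102 -0.879
v 3.875 0.82 0.223
v 3.536 0.329 -0.529
v 3.843 2.28 -1.003
v 3.255 0.998 0.1
v 3.354 2.145 -1.42
v 2.767 0.863 -0.318
v 3.226 1.76 -1.937
v 2.638 0.478 -0.834
v 3.518 1.305 -2.31
v 2.93 0.023 -1.208
v 4.093 0.994 -2.366
v 3.506 -0.288 -1.263
v 4.683 0.971 -2.078
v 4.095 -0.311 -0.975
v 5.011 1.248 -1.581
v 4.424 -0.034 -0.479
v 4.924 1.695 -1.107
v 4.337 0.412 -0.005
v 0.931 -1.344 0.163
v 1.548 -1.513 0.173
v 1.089 -0.716 0.977
v 1.492 -1.164 -0.086
v 1.173 -0.9 -0.228
v 0.741 -0.843 -0.187
v 0.397 -1.022 0.018
v 0.304 -1.351 0.291
v 0.503 -1.677 0.504
v 0.903 -1.848 0.558
v 1.315 -1.783 0.427
v -3.937 1.648 -2.381
v -3.374 1.899 -1.719
v -2.906 0.761 -2.921
v -2.343 1.012 -2.259
v -3.071 0.511 -2.068
v -3.708 1.059 -1.734
v -2.572 1.601 -2.906
v -3.209 2.149 -2.572
v -2.531 1.87 -2.044
v -2.839 1.196 -1.526
v -3.441 1.464 -3.114
v -3.749 0.79 -2.596
v 3.262 1.561 3.171
v 3.867 1.166 2.451
v 3.704 0.044 2.93
v 3.098 0.439 3.649
v 4.174 1.276 2.815
v 4.011 0.155 3.293
v 4.272 1.452 3.26
v 4.109 0.33 3.738
v 4.138 1.652 3.684
v 3.975 0.531 4.162
v 3.804 1.832 3.991
v 3.641 0.71 4.469
v 3.345 1.949 4.11
v 3.182 0.828 4.589
v 2.867 1.978 4.014
v 2.704 0.856 4.492
v 2.48 1.911 3.725
v 2.317 0.789 4.203
v 2.271 1.763 3.309
v 2.108 0.642 3.787
v 2.29 1.57 2.861
v 2.127 0.448 3.339
v 2.531 1.374 2.484
v 2.368 0.253 2.962
v 2.939 1.221 2.265
v 2.776 0.1 2.743
v 3.421 1.146 2.253
v 3.258 0.024 2.731
f 2 1 5
f 2 5 3
f 3 5 6
f 3 6 4
f 5 1 7
f 5 7 6
f 6 7 8
f 6 8 4
f 7 1 9
f 7 9 8
f 8 9 10
f 8 10 4
f 9 1 11
f 9 11 10
f 10 11 12
f 10 12 4
f 11 1 13
f 11 13 12
f 12 13 14
f 12 14 4
f 13 1 15
f 13 15 14
f 14 15 16
f 14 16 4
f 15 1 17
f 15 17 16
f 16 17 18
f 16 18 4
f 17 1 19
f 17 19 18
f 18 19 20
f 18 20 4
f 19 1 2
f 19 2 20
f 20 2 3
f 20 3 4
f 22 21 24
f 22 24 23
f 24 21 25
f 24 25 23
f 25 21 26
f 25 26 23
f 26 21 27
f 26 27 23
f 27 21 28
f 27 28 23
f 28 21 29
f 28 29 23
f 29 21 30
f 29 30 23
f 30 21 31
f 30 31 23
f 31 21 22
f 31 22 23
f 32 43 37
f 32 37 33
f 32 33 39
f 32 39 42
f 32 42 43
f 33 37 41
f 37 43 36
f 43 42 34
f 42 39 38
f 39 33 40
f 35 41 36
f 35 36 34
f 35 34 38
f 35 38 40
f 35 40 41
f 36 41 37
f 34 36 43
f 38 34 42
f 40 38 39
f 41 40 33
f 45 44 48
f 45 48 46
f 46 48 49
f 46 49 47
f 48 44 50
f 48 50 49
f 49 50 51
f 49 51 47
f 50 44 52
f 50 52 51
f 51 52 53
f 51 53 47
f 52 44 54
f 52 54 53
f 53 54 55
f 53 55 47
f 54 44 56
f 54 56 55
f 55 56 57
f 55 57 47
f 56 44 58
f 56 58 57
f 57 58 59
f 57 59 47
f 58 44 60
f 58 60 59
f 59 60 61
f 59 61 47
f 60 44 62
f 60 62 61
f 61 62 63
f 61 63 47
f 62 44 64
f 62 64 63
f 63 64 65
f 63 65 47
f 64 44 66
f 64 66 65
f 65 66 67
f 65 67 47
f 66 44 68
f 66 68 67
f 67 68 69
f 67 69 47
f 68 44 70
f 68 70 69
f 69 70 71
f 69 71 47
f 70 44 45
f 70 45 71
f 71 45 46
f 71 46 47



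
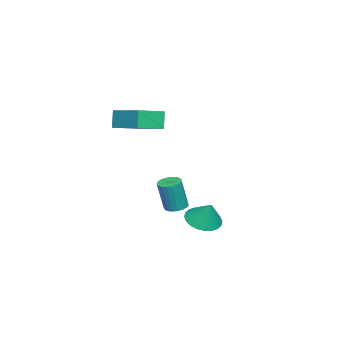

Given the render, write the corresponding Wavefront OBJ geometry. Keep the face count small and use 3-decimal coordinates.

v 0.082 -3.661 1.631
v -0.28 -3.761 2.579
v -1.08 -2.854 1.272
v -1.442 -2.953 2.22
v 1.062 -2.007 2.18
v 0.7 -2.106 3.128
v -0.1 -1.199 1.821
v -0.462 -1.299 2.769
v -3.095 -1.746 -4.404
v -2.746 -1.258 -4.392
v -2.457 -1.506 -2.704
v -2.805 -1.994 -2.716
v -2.971 -1.163 -4.339
v -2.682 -1.41 -2.652
v -3.217 -1.168 -4.298
v -2.928 -1.416 -2.61
v -3.442 -1.274 -4.275
v -3.152 -1.522 -2.587
v -3.606 -1.461 -4.274
v -3.317 -1.709 -2.587
v -3.683 -1.698 -4.296
v -3.394 -1.945 -2.608
v -3.657 -1.943 -4.336
v -3.368 -2.19 -2.649
v -3.535 -2.153 -4.388
v -3.246 -2.401 -2.701
v -3.336 -2.294 -4.443
v -3.047 -2.542 -2.755
v -3.095 -2.34 -4.491
v -2.806 -2.588 -2.803
v -2.855 -2.283 -4.524
v -2.566 -2.531 -2.836
v -2.656 -2.133 -4.536
v -2.366 -2.381 -2.848
v -2.532 -1.917 -4.525
v -2.243 -2.164 -2.838
v -2.506 -1.67 -4.493
v -2.217 -1.918 -2.806
v -2.582 -1.437 -4.446
v -2.293 -1.685 -2.759
v 1.656 1.362 -2.76
v 2.497 1.386 -3.021
v 1.984 1.858 -1.66
v 2.385 1.693 -3.126
v 2.162 1.95 -3.176
v 1.862 2.117 -3.162
v 1.531 2.169 -3.087
v 1.219 2.098 -2.962
v 0.974 1.915 -2.807
v 0.832 1.648 -2.644
v 0.816 1.337 -2.499
v 0.928 1.03 -2.393
v 1.151 0.774 -2.344
v 1.451 0.607 -2.358
v 1.782 0.555 -2.433
v 2.093 0.625 -2.557
v 2.339 0.808 -2.713
v 2.48 1.075 -2.876
f 2 4 1
f 5 2 1
f 1 4 3
f 3 5 1
f 2 8 4
f 6 2 5
f 6 8 2
f 4 8 3
f 7 5 3
f 3 8 7
f 7 6 5
f 8 6 7
f 10 9 13
f 10 13 11
f 11 13 14
f 11 14 12
f 13 9 15
f 13 15 14
f 14 15 16
f 14 16 12
f 15 9 17
f 15 17 16
f 16 17 18
f 16 18 12
f 17 9 19
f 17 19 18
f 18 19 20
f 18 20 12
f 19 9 21
f 19 21 20
f 20 21 22
f 20 22 12
f 21 9 23
f 21 23 22
f 22 23 24
f 22 24 12
f 23 9 25
f 23 25 24
f 24 25 26
f 24 26 12
f 25 9 27
f 25 27 26
f 26 27 28
f 26 28 12
f 27 9 29
f 27 29 28
f 28 29 30
f 28 30 12
f 29 9 31
f 29 31 30
f 30 31 32
f 30 32 12
f 31 9 33
f 31 33 32
f 32 33 34
f 32 34 12
f 33 9 35
f 33 35 34
f 34 35 36
f 34 36 12
f 35 9 37
f 35 37 36
f 36 37 38
f 36 38 12
f 37 9 39
f 37 39 38
f 38 39 40
f 38 40 12
f 39 9 10
f 39 10 40
f 40 10 11
f 40 11 12
f 42 41 44
f 42 44 43
f 44 41 45
f 44 45 43
f 45 41 46
f 45 46 43
f 46 41 47
f 46 47 43
f 47 41 48
f 47 48 43
f 48 41 49
f 48 49 43
f 49 41 50
f 49 50 43
f 50 41 51
f 50 51 43
f 51 41 52
f 51 52 43
f 52 41 53
f 52 53 43
f 53 41 54
f 53 54 43
f 54 41 55
f 54 55 43
f 55 41 56
f 55 56 43
f 56 41 57
f 56 57 43
f 57 41 58
f 57 58 43
f 58 41 42
f 58 42 43



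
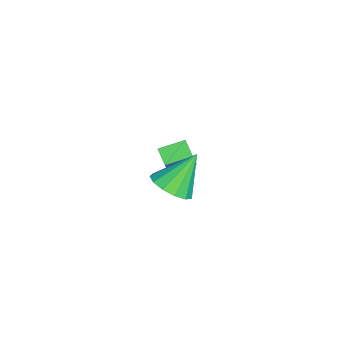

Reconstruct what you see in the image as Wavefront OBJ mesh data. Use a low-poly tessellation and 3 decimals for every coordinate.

v -3.255 1.743 -1.677
v -3.698 2.975 -1.308
v -2.461 2.166 -2.136
v -2.904 3.398 -1.767
v -2.436 1.642 -0.353
v -2.879 2.874 0.016
v -1.642 2.065 -0.812
v -2.085 3.297 -0.443
v 2.746 2.82 1.709
v 3.626 2.552 2.275
v 1.994 3.86 3.371
v 3.753 3.081 2.002
v 3.56 3.527 1.636
v 3.109 3.748 1.293
v 2.543 3.675 1.082
v 2.041 3.331 1.07
v 1.764 2.824 1.261
v 1.798 2.316 1.595
v 2.134 1.968 1.964
v 2.664 1.891 2.253
v 3.22 2.108 2.369
f 2 4 1
f 5 2 1
f 1 4 3
f 3 5 1
f 2 8 4
f 6 2 5
f 6 8 2
f 4 8 3
f 7 5 3
f 3 8 7
f 7 6 5
f 8 6 7
f 10 9 12
f 10 12 11
f 12 9 13
f 12 13 11
f 13 9 14
f 13 14 11
f 14 9 15
f 14 15 11
f 15 9 16
f 15 16 11
f 16 9 17
f 16 17 11
f 17 9 18
f 17 18 11
f 18 9 19
f 18 19 11
f 19 9 20
f 19 20 11
f 20 9 21
f 20 21 11
f 21 9 10
f 21 10 11



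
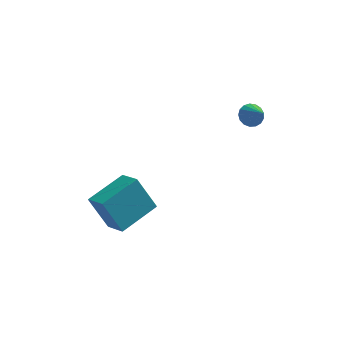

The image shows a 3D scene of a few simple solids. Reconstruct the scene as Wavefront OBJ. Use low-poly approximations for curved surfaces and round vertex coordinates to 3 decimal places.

v -1.735 -1.583 -2.015
v -2.463 -1.444 -0.643
v -0.638 -0.353 -1.558
v -1.366 -0.214 -0.186
v -1.114 -2.286 -1.614
v -1.842 -2.147 -0.242
v -0.017 -1.056 -1.157
v -0.745 -0.917 0.215
v 3.158 1.717 2.047
v 3.484 2.094 2.195
v 3.622 1.063 2.693
v 3.292 2.115 2.353
v 3.071 2.045 2.441
v 2.869 1.899 2.439
v 2.733 1.712 2.347
v 2.695 1.526 2.186
v 2.763 1.384 1.993
v 2.921 1.318 1.813
v 3.134 1.343 1.686
v 3.352 1.455 1.642
v 3.526 1.626 1.691
v 3.615 1.818 1.821
v 3.6 1.987 2.003
f 2 4 1
f 5 2 1
f 1 4 3
f 3 5 1
f 2 8 4
f 6 2 5
f 6 8 2
f 4 8 3
f 7 5 3
f 3 8 7
f 7 6 5
f 8 6 7
f 10 9 12
f 10 12 11
f 12 9 13
f 12 13 11
f 13 9 14
f 13 14 11
f 14 9 15
f 14 15 11
f 15 9 16
f 15 16 11
f 16 9 17
f 16 17 11
f 17 9 18
f 17 18 11
f 18 9 19
f 18 19 11
f 19 9 20
f 19 20 11
f 20 9 21
f 20 21 11
f 21 9 22
f 21 22 11
f 22 9 23
f 22 23 11
f 23 9 10
f 23 10 11



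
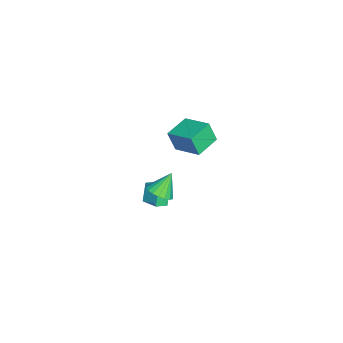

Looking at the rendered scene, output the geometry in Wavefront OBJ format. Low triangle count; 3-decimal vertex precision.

v 4.075 2.937 -0.264
v 4.529 2.381 0.262
v 3.345 3.523 0.984
v 4.763 2.701 0.249
v 4.86 3.067 0.134
v 4.802 3.408 -0.06
v 4.6 3.655 -0.295
v 4.293 3.76 -0.523
v 3.944 3.702 -0.7
v 3.62 3.492 -0.791
v 3.387 3.173 -0.777
v 3.289 2.806 -0.662
v 3.347 2.466 -0.468
v 3.55 2.219 -0.233
v 3.856 2.114 -0.005
v 4.205 2.172 0.172
v -5.065 3.226 -3.127
v -5.12 2.713 -1.708
v -4.1 4.871 -2.494
v -4.154 4.358 -1.075
v -3.506 2.402 -3.365
v -3.56 1.889 -1.946
v -2.54 4.047 -2.732
v -2.595 3.534 -1.313
v 0.606 1.905 -4.636
v -0.071 1.945 -3.469
v 1.36 2.857 -4.231
v 0.683 2.896 -3.064
v 1.157 1.324 -4.296
v 0.48 1.363 -3.129
v 1.911 2.275 -3.891
v 1.234 2.315 -2.724
f 2 1 4
f 2 4 3
f 4 1 5
f 4 5 3
f 5 1 6
f 5 6 3
f 6 1 7
f 6 7 3
f 7 1 8
f 7 8 3
f 8 1 9
f 8 9 3
f 9 1 10
f 9 10 3
f 10 1 11
f 10 11 3
f 11 1 12
f 11 12 3
f 12 1 13
f 12 13 3
f 13 1 14
f 13 14 3
f 14 1 15
f 14 15 3
f 15 1 16
f 15 16 3
f 16 1 2
f 16 2 3
f 18 20 17
f 21 18 17
f 17 20 19
f 19 21 17
f 18 24 20
f 22 18 21
f 22 24 18
f 20 24 19
f 23 21 19
f 19 24 23
f 23 22 21
f 24 22 23
f 26 28 25
f 29 26 25
f 25 28 27
f 27 29 25
f 26 32 28
f 30 26 29
f 30 32 26
f 28 32 27
f 31 29 27
f 27 32 31
f 31 30 29
f 32 30 31



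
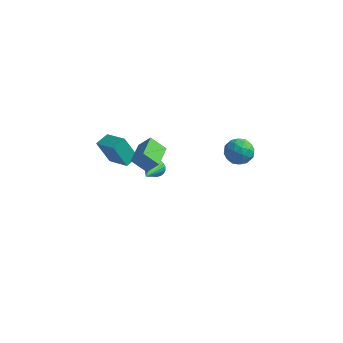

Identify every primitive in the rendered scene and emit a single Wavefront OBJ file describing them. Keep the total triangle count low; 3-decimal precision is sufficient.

v -2.573 1.611 -3.54
v -2.334 1.898 -3.045
v -2.447 -0.151 -2.58
v -2.571 1.908 -2.996
v -2.808 1.872 -3.029
v -3.009 1.797 -3.141
v -3.144 1.694 -3.313
v -3.192 1.578 -3.52
v -3.145 1.467 -3.73
v -3.012 1.377 -3.911
v -2.811 1.324 -4.035
v -2.575 1.314 -4.084
v -2.338 1.349 -4.051
v -2.137 1.424 -3.939
v -2.002 1.528 -3.767
v -1.954 1.644 -3.56
v -2 1.755 -3.35
v -2.134 1.844 -3.169
v -0.854 -4.114 2.34
v -1.725 -4.174 3.058
v -0.978 -2.659 2.311
v -1.849 -2.719 3.029
v -0.191 -4.041 3.151
v -1.062 -4.101 3.869
v -0.315 -2.586 3.122
v -1.186 -2.646 3.84
v 3.015 -1.077 3.437
v 3.846 -1.066 3.171
v 3.094 -2.474 3.629
v 3.925 -2.463 3.363
v 3.706 -2.098 4.125
v 3.657 -1.235 4.006
v 3.283 -2.305 2.794
v 3.234 -1.442 2.675
v 4.012 -1.825 2.774
v 4.273 -1.697 3.597
v 2.667 -1.843 3.203
v 2.928 -1.715 4.026
v 3.423 -0.949 3.287
v 3.517 -2.591 3.513
v 3.388 -2.377 3.96
v 3.876 -2.37 3.804
v 3.312 -1.048 3.778
v 3.801 -1.042 3.622
v 3.718 -1.648 4.183
v 3.139 -2.498 3.178
v 3.628 -2.492 3.022
v 3.064 -1.17 2.996
v 3.552 -1.163 2.84
v 3.222 -1.892 2.617
v 4.01 -1.389 2.898
v 4.056 -2.21 3.01
v 3.679 -2.117 2.675
v 3.65 -1.609 2.606
v 4.163 -1.314 3.381
v 4.21 -2.135 3.494
v 4.081 -1.92 3.942
v 4.052 -1.413 3.872
v 4.261 -1.76 3.148
v 2.73 -1.405 3.306
v 2.777 -2.226 3.419
v 2.888 -2.127 2.928
v 2.859 -1.62 2.858
v 2.884 -1.33 3.79
v 2.93 -2.151 3.902
v 3.29 -1.931 4.194
v 3.261 -1.423 4.125
v 2.679 -1.78 3.652
v -4.108 -1.369 -0.515
v -4.87 -1.375 0.846
v -3.769 -0.569 -0.322
v -4.531 -0.575 1.04
v -2.789 -2.105 0.22
v -3.551 -2.111 1.582
v -2.45 -1.305 0.414
v -3.212 -1.311 1.775
f 2 1 4
f 2 4 3
f 4 1 5
f 4 5 3
f 5 1 6
f 5 6 3
f 6 1 7
f 6 7 3
f 7 1 8
f 7 8 3
f 8 1 9
f 8 9 3
f 9 1 10
f 9 10 3
f 10 1 11
f 10 11 3
f 11 1 12
f 11 12 3
f 12 1 13
f 12 13 3
f 13 1 14
f 13 14 3
f 14 1 15
f 14 15 3
f 15 1 16
f 15 16 3
f 16 1 17
f 16 17 3
f 17 1 18
f 17 18 3
f 18 1 2
f 18 2 3
f 20 22 19
f 23 20 19
f 19 22 21
f 21 23 19
f 20 26 22
f 24 20 23
f 24 26 20
f 22 26 21
f 25 23 21
f 21 26 25
f 25 24 23
f 26 24 25
f 27 64 43
f 64 38 67
f 43 67 32
f 64 67 43
f 27 43 39
f 43 32 44
f 39 44 28
f 43 44 39
f 27 39 48
f 39 28 49
f 48 49 34
f 39 49 48
f 27 48 60
f 48 34 63
f 60 63 37
f 48 63 60
f 27 60 64
f 60 37 68
f 64 68 38
f 60 68 64
f 28 44 55
f 44 32 58
f 55 58 36
f 44 58 55
f 32 67 45
f 67 38 66
f 45 66 31
f 67 66 45
f 38 68 65
f 68 37 61
f 65 61 29
f 68 61 65
f 37 63 62
f 63 34 50
f 62 50 33
f 63 50 62
f 34 49 54
f 49 28 51
f 54 51 35
f 49 51 54
f 30 56 42
f 56 36 57
f 42 57 31
f 56 57 42
f 30 42 40
f 42 31 41
f 40 41 29
f 42 41 40
f 30 40 47
f 40 29 46
f 47 46 33
f 40 46 47
f 30 47 52
f 47 33 53
f 52 53 35
f 47 53 52
f 30 52 56
f 52 35 59
f 56 59 36
f 52 59 56
f 31 57 45
f 57 36 58
f 45 58 32
f 57 58 45
f 29 41 65
f 41 31 66
f 65 66 38
f 41 66 65
f 33 46 62
f 46 29 61
f 62 61 37
f 46 61 62
f 35 53 54
f 53 33 50
f 54 50 34
f 53 50 54
f 36 59 55
f 59 35 51
f 55 51 28
f 59 51 55
f 70 72 69
f 73 70 69
f 69 72 71
f 71 73 69
f 70 76 72
f 74 70 73
f 74 76 70
f 72 76 71
f 75 73 71
f 71 76 75
f 75 74 73
f 76 74 75



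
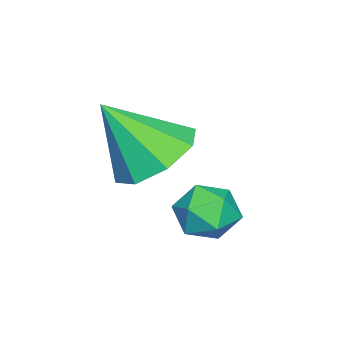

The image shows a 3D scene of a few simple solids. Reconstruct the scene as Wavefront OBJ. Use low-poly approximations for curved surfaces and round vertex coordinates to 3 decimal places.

v -3.778 -2.862 0.476
v -3.147 -3.478 -0.13
v -3.362 -3.898 1.964
v -2.745 -2.844 0.199
v -2.948 -2.221 0.69
v -3.638 -1.973 1.056
v -4.409 -2.246 1.082
v -4.812 -2.879 0.754
v -4.608 -3.502 0.262
v -3.919 -3.75 -0.103
v -3.447 -1.193 -0.21
v -3.022 -1.161 -0.861
v -4.158 -2.099 -0.719
v -3.733 -2.067 -1.37
v -3.421 -2.346 -0.714
v -2.981 -1.787 -0.4
v -4.199 -1.473 -1.18
v -3.759 -0.914 -0.866
v -3.487 -1.335 -1.461
v -3.006 -1.874 -1.173
v -4.174 -1.386 -0.407
v -3.693 -1.925 -0.119
f 2 1 4
f 2 4 3
f 4 1 5
f 4 5 3
f 5 1 6
f 5 6 3
f 6 1 7
f 6 7 3
f 7 1 8
f 7 8 3
f 8 1 9
f 8 9 3
f 9 1 10
f 9 10 3
f 10 1 2
f 10 2 3
f 11 22 16
f 11 16 12
f 11 12 18
f 11 18 21
f 11 21 22
f 12 16 20
f 16 22 15
f 22 21 13
f 21 18 17
f 18 12 19
f 14 20 15
f 14 15 13
f 14 13 17
f 14 17 19
f 14 19 20
f 15 20 16
f 13 15 22
f 17 13 21
f 19 17 18
f 20 19 12



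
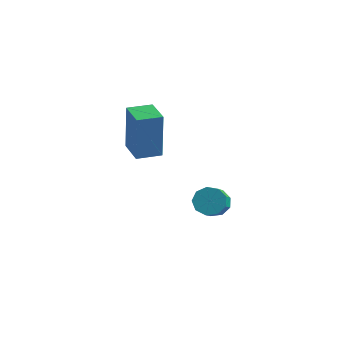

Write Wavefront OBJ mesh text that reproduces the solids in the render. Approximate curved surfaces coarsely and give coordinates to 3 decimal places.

v 1.052 -3.202 -2.373
v 1.634 -3.048 -2.522
v 2.25 -4.364 -1.476
v 1.668 -4.518 -1.327
v 1.51 -2.833 -2.178
v 2.126 -4.148 -1.132
v 1.172 -2.79 -1.925
v 1.788 -4.106 -0.879
v 0.778 -2.941 -1.882
v 1.393 -4.256 -0.836
v 0.512 -3.213 -2.069
v 1.128 -4.529 -1.023
v 0.499 -3.481 -2.398
v 1.115 -4.796 -1.352
v 0.745 -3.618 -2.715
v 1.36 -4.934 -1.669
v 1.134 -3.561 -2.872
v 1.75 -4.876 -1.826
v 1.486 -3.335 -2.796
v 2.101 -4.651 -1.75
v -3.852 -1.662 -1.877
v -3.836 -1.604 0.192
v -3.224 -0.834 -1.905
v -3.209 -0.775 0.164
v -2.871 -2.405 -1.864
v -2.856 -2.346 0.205
v -2.244 -1.576 -1.892
v -2.228 -1.518 0.177
f 2 1 5
f 2 5 3
f 3 5 6
f 3 6 4
f 5 1 7
f 5 7 6
f 6 7 8
f 6 8 4
f 7 1 9
f 7 9 8
f 8 9 10
f 8 10 4
f 9 1 11
f 9 11 10
f 10 11 12
f 10 12 4
f 11 1 13
f 11 13 12
f 12 13 14
f 12 14 4
f 13 1 15
f 13 15 14
f 14 15 16
f 14 16 4
f 15 1 17
f 15 17 16
f 16 17 18
f 16 18 4
f 17 1 19
f 17 19 18
f 18 19 20
f 18 20 4
f 19 1 2
f 19 2 20
f 20 2 3
f 20 3 4
f 22 24 21
f 25 22 21
f 21 24 23
f 23 25 21
f 22 28 24
f 26 22 25
f 26 28 22
f 24 28 23
f 27 25 23
f 23 28 27
f 27 26 25
f 28 26 27



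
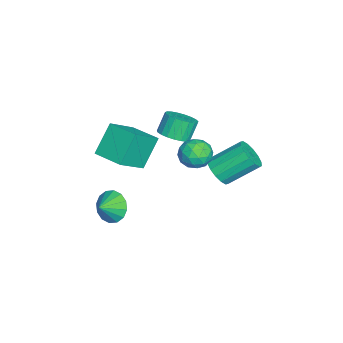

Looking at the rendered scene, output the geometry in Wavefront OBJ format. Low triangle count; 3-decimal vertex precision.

v -1.08 0.371 2.11
v -0.329 0.131 2.564
v -0.869 0.488 3.645
v -1.62 0.729 3.19
v -0.258 0.493 2.48
v -0.798 0.85 3.561
v -0.329 0.834 2.332
v -0.868 1.191 3.413
v -0.529 1.095 2.145
v -1.069 1.452 3.226
v -0.825 1.231 1.953
v -1.365 1.588 3.034
v -1.165 1.218 1.787
v -1.705 1.575 2.868
v -1.49 1.059 1.677
v -2.03 1.416 2.758
v -1.745 0.781 1.642
v -2.285 1.138 2.723
v -1.884 0.432 1.688
v -2.424 0.79 2.769
v -1.885 0.073 1.806
v -2.424 0.43 2.887
v -1.746 -0.235 1.978
v -2.286 0.123 3.058
v -1.492 -0.438 2.171
v -2.032 -0.08 3.252
v -1.167 -0.501 2.355
v -1.707 -0.143 3.436
v -0.827 -0.413 2.495
v -1.367 -0.055 3.576
v -0.531 -0.19 2.57
v -1.07 0.168 3.65
v 1.901 2.601 2.808
v 2.481 2.493 3.548
v 1.399 1.167 2.992
v 1.979 1.059 3.732
v 1.234 1.639 3.795
v 1.544 2.526 3.681
v 2.336 1.134 2.859
v 2.646 2.021 2.745
v 2.749 1.587 3.579
v 2.069 1.899 4.158
v 1.811 1.761 2.382
v 1.131 2.073 2.961
v 2.235 2.673 3.162
v 1.645 0.987 3.378
v 1.207 1.328 3.415
v 1.548 1.264 3.85
v 1.685 2.692 3.24
v 2.025 2.629 3.675
v 1.293 2.127 3.82
v 1.855 1.031 2.865
v 2.195 0.968 3.3
v 2.332 2.396 2.69
v 2.673 2.332 3.125
v 2.587 1.533 2.72
v 2.734 2.077 3.615
v 2.439 1.234 3.723
v 2.648 1.278 3.21
v 2.83 1.799 3.143
v 2.334 2.26 3.955
v 2.039 1.417 4.064
v 1.601 1.758 4.101
v 1.783 2.28 4.034
v 2.491 1.727 3.974
v 1.841 2.243 2.476
v 1.546 1.4 2.585
v 2.097 1.38 2.506
v 2.279 1.902 2.439
v 1.441 2.426 2.817
v 1.146 1.583 2.925
v 1.05 1.861 3.397
v 1.232 2.382 3.33
v 1.389 1.933 2.566
v -0.131 -2.778 -3.203
v 0.429 -2.828 -4.078
v 0.611 -3.322 -2.697
v 0.592 -2.377 -3.834
v 0.562 -2.034 -3.42
v 0.346 -1.89 -2.948
v 0.002 -1.984 -2.545
v -0.377 -2.291 -2.318
v -0.691 -2.728 -2.328
v -0.854 -3.179 -2.572
v -0.824 -3.523 -2.986
v -0.608 -3.667 -3.457
v -0.265 -3.572 -3.861
v 0.115 -3.266 -4.088
v -2.393 2.55 -1.658
v -1.686 3.046 -2.078
v -2.121 4.746 -0.802
v -2.827 4.25 -0.382
v -2.091 3.145 -2.348
v -2.526 4.845 -1.072
v -2.577 3.085 -2.434
v -3.012 4.785 -1.158
v -3.013 2.881 -2.311
v -3.448 4.582 -1.035
v -3.284 2.589 -2.013
v -3.718 4.289 -0.737
v -3.315 2.286 -1.621
v -3.75 3.986 -0.345
v -3.099 2.054 -1.238
v -3.534 3.754 0.038
v -2.694 1.955 -0.968
v -3.129 3.655 0.308
v -2.208 2.015 -0.882
v -2.643 3.715 0.394
v -1.772 2.218 -1.005
v -2.207 3.919 0.271
v -1.502 2.511 -1.303
v -1.936 4.211 -0.027
v -1.47 2.814 -1.695
v -1.905 4.514 -0.419
v 0.758 -2.231 1.636
v -0.273 -1.597 3.203
v 1.745 -0.8 1.706
v 0.714 -0.166 3.273
v 2.066 -3.194 2.887
v 1.035 -2.56 4.454
v 3.053 -1.763 2.957
v 2.022 -1.129 4.524
f 2 1 5
f 2 5 3
f 3 5 6
f 3 6 4
f 5 1 7
f 5 7 6
f 6 7 8
f 6 8 4
f 7 1 9
f 7 9 8
f 8 9 10
f 8 10 4
f 9 1 11
f 9 11 10
f 10 11 12
f 10 12 4
f 11 1 13
f 11 13 12
f 12 13 14
f 12 14 4
f 13 1 15
f 13 15 14
f 14 15 16
f 14 16 4
f 15 1 17
f 15 17 16
f 16 17 18
f 16 18 4
f 17 1 19
f 17 19 18
f 18 19 20
f 18 20 4
f 19 1 21
f 19 21 20
f 20 21 22
f 20 22 4
f 21 1 23
f 21 23 22
f 22 23 24
f 22 24 4
f 23 1 25
f 23 25 24
f 24 25 26
f 24 26 4
f 25 1 27
f 25 27 26
f 26 27 28
f 26 28 4
f 27 1 29
f 27 29 28
f 28 29 30
f 28 30 4
f 29 1 31
f 29 31 30
f 30 31 32
f 30 32 4
f 31 1 2
f 31 2 32
f 32 2 3
f 32 3 4
f 33 70 49
f 70 44 73
f 49 73 38
f 70 73 49
f 33 49 45
f 49 38 50
f 45 50 34
f 49 50 45
f 33 45 54
f 45 34 55
f 54 55 40
f 45 55 54
f 33 54 66
f 54 40 69
f 66 69 43
f 54 69 66
f 33 66 70
f 66 43 74
f 70 74 44
f 66 74 70
f 34 50 61
f 50 38 64
f 61 64 42
f 50 64 61
f 38 73 51
f 73 44 72
f 51 72 37
f 73 72 51
f 44 74 71
f 74 43 67
f 71 67 35
f 74 67 71
f 43 69 68
f 69 40 56
f 68 56 39
f 69 56 68
f 40 55 60
f 55 34 57
f 60 57 41
f 55 57 60
f 36 62 48
f 62 42 63
f 48 63 37
f 62 63 48
f 36 48 46
f 48 37 47
f 46 47 35
f 48 47 46
f 36 46 53
f 46 35 52
f 53 52 39
f 46 52 53
f 36 53 58
f 53 39 59
f 58 59 41
f 53 59 58
f 36 58 62
f 58 41 65
f 62 65 42
f 58 65 62
f 37 63 51
f 63 42 64
f 51 64 38
f 63 64 51
f 35 47 71
f 47 37 72
f 71 72 44
f 47 72 71
f 39 52 68
f 52 35 67
f 68 67 43
f 52 67 68
f 41 59 60
f 59 39 56
f 60 56 40
f 59 56 60
f 42 65 61
f 65 41 57
f 61 57 34
f 65 57 61
f 76 75 78
f 76 78 77
f 78 75 79
f 78 79 77
f 79 75 80
f 79 80 77
f 80 75 81
f 80 81 77
f 81 75 82
f 81 82 77
f 82 75 83
f 82 83 77
f 83 75 84
f 83 84 77
f 84 75 85
f 84 85 77
f 85 75 86
f 85 86 77
f 86 75 87
f 86 87 77
f 87 75 88
f 87 88 77
f 88 75 76
f 88 76 77
f 90 89 93
f 90 93 91
f 91 93 94
f 91 94 92
f 93 89 95
f 93 95 94
f 94 95 96
f 94 96 92
f 95 89 97
f 95 97 96
f 96 97 98
f 96 98 92
f 97 89 99
f 97 99 98
f 98 99 100
f 98 100 92
f 99 89 101
f 99 101 100
f 100 101 102
f 100 102 92
f 101 89 103
f 101 103 102
f 102 103 104
f 102 104 92
f 103 89 105
f 103 105 104
f 104 105 106
f 104 106 92
f 105 89 107
f 105 107 106
f 106 107 108
f 106 108 92
f 107 89 109
f 107 109 108
f 108 109 110
f 108 110 92
f 109 89 111
f 109 111 110
f 110 111 112
f 110 112 92
f 111 89 113
f 111 113 112
f 112 113 114
f 112 114 92
f 113 89 90
f 113 90 114
f 114 90 91
f 114 91 92
f 116 118 115
f 119 116 115
f 115 118 117
f 117 119 115
f 116 122 118
f 120 116 119
f 120 122 116
f 118 122 117
f 121 119 117
f 117 122 121
f 121 120 119
f 122 120 121



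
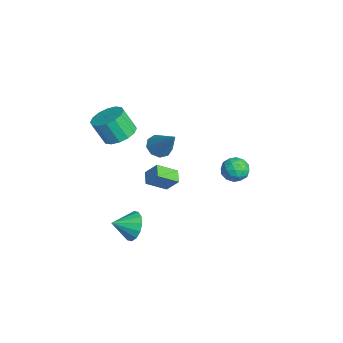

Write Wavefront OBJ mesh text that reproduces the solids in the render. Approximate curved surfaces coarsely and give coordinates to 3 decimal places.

v 2.478 -2.804 -3.535
v 3.25 -3.037 -4.159
v 2.582 -4.036 -2.945
v 3.477 -2.816 -3.737
v 3.437 -2.591 -3.261
v 3.139 -2.423 -2.858
v 2.664 -2.358 -2.637
v 2.139 -2.412 -2.656
v 1.705 -2.571 -2.911
v 1.478 -2.792 -3.333
v 1.519 -3.017 -3.809
v 1.816 -3.185 -4.212
v 2.291 -3.25 -4.433
v 2.816 -3.196 -4.414
v 0.702 -3.093 3.023
v 1.494 -3.739 2.892
v 1.189 -4.394 4.287
v 0.398 -3.747 4.417
v 1.702 -3.314 3.138
v 1.397 -3.968 4.532
v 1.642 -2.829 3.352
v 1.337 -3.484 4.746
v 1.331 -2.415 3.478
v 1.026 -3.07 4.872
v 0.851 -2.183 3.483
v 0.546 -2.838 4.877
v 0.331 -2.194 3.364
v 0.027 -2.849 4.758
v -0.089 -2.446 3.153
v -0.394 -3.101 4.548
v -0.297 -2.872 2.908
v -0.602 -3.526 4.302
v -0.237 -3.356 2.694
v -0.542 -4.011 4.088
v 0.074 -3.77 2.568
v -0.231 -4.425 3.962
v 0.554 -4.002 2.563
v 0.249 -4.657 3.957
v 1.073 -3.991 2.682
v 0.769 -4.646 4.076
v -0.541 -0.241 -2.237
v -0.461 -1.474 -1.44
v -0.113 0.358 -1.354
v -0.032 -0.875 -0.556
v 0.292 -0.385 -2.544
v 0.373 -1.618 -1.746
v 0.721 0.214 -1.66
v 0.801 -1.019 -0.863
v -0.335 3.817 -0.964
v 0.141 4.444 -1.386
v 0.099 2.836 -1.934
v 0.575 3.463 -2.356
v 0.826 3.181 -1.546
v 0.558 3.787 -0.947
v -0.318 3.493 -2.373
v -0.586 4.099 -1.774
v 0.151 4.244 -2.257
v 0.859 4.051 -1.746
v -0.619 3.229 -1.574
v 0.089 3.036 -1.063
v -0.135 4.217 -1.09
v 0.375 3.063 -2.23
v 0.523 2.897 -1.754
v 0.802 3.266 -2.002
v 0.111 3.83 -0.832
v 0.39 4.199 -1.08
v 0.793 3.457 -1.174
v -0.15 3.081 -2.24
v 0.129 3.45 -2.488
v -0.562 4.014 -1.318
v -0.283 4.383 -1.566
v -0.553 3.823 -2.146
v 0.151 4.468 -1.85
v 0.406 3.891 -2.42
v -0.119 3.909 -2.43
v -0.277 4.265 -2.078
v 0.567 4.355 -1.55
v 0.821 3.778 -2.12
v 0.969 3.612 -1.644
v 0.812 3.968 -1.291
v 0.573 4.237 -2.062
v -0.581 3.502 -1.2
v -0.327 2.925 -1.77
v -0.572 3.312 -2.029
v -0.729 3.668 -1.676
v -0.166 3.389 -0.9
v 0.089 2.812 -1.47
v 0.517 3.015 -1.242
v 0.359 3.371 -0.89
v -0.333 3.043 -1.258
v 0.092 -0.754 1.152
v 0.571 -0.359 0.632
v 1.388 -0.146 2.808
v 0.174 -0.021 0.818
v -0.262 -0.026 1.16
v -0.532 -0.372 1.499
v -0.51 -0.897 1.675
v -0.206 -1.355 1.606
v 0.237 -1.532 1.324
v 0.612 -1.346 0.962
v 0.744 -0.882 0.688
f 2 1 4
f 2 4 3
f 4 1 5
f 4 5 3
f 5 1 6
f 5 6 3
f 6 1 7
f 6 7 3
f 7 1 8
f 7 8 3
f 8 1 9
f 8 9 3
f 9 1 10
f 9 10 3
f 10 1 11
f 10 11 3
f 11 1 12
f 11 12 3
f 12 1 13
f 12 13 3
f 13 1 14
f 13 14 3
f 14 1 2
f 14 2 3
f 16 15 19
f 16 19 17
f 17 19 20
f 17 20 18
f 19 15 21
f 19 21 20
f 20 21 22
f 20 22 18
f 21 15 23
f 21 23 22
f 22 23 24
f 22 24 18
f 23 15 25
f 23 25 24
f 24 25 26
f 24 26 18
f 25 15 27
f 25 27 26
f 26 27 28
f 26 28 18
f 27 15 29
f 27 29 28
f 28 29 30
f 28 30 18
f 29 15 31
f 29 31 30
f 30 31 32
f 30 32 18
f 31 15 33
f 31 33 32
f 32 33 34
f 32 34 18
f 33 15 35
f 33 35 34
f 34 35 36
f 34 36 18
f 35 15 37
f 35 37 36
f 36 37 38
f 36 38 18
f 37 15 39
f 37 39 38
f 38 39 40
f 38 40 18
f 39 15 16
f 39 16 40
f 40 16 17
f 40 17 18
f 42 44 41
f 45 42 41
f 41 44 43
f 43 45 41
f 42 48 44
f 46 42 45
f 46 48 42
f 44 48 43
f 47 45 43
f 43 48 47
f 47 46 45
f 48 46 47
f 49 86 65
f 86 60 89
f 65 89 54
f 86 89 65
f 49 65 61
f 65 54 66
f 61 66 50
f 65 66 61
f 49 61 70
f 61 50 71
f 70 71 56
f 61 71 70
f 49 70 82
f 70 56 85
f 82 85 59
f 70 85 82
f 49 82 86
f 82 59 90
f 86 90 60
f 82 90 86
f 50 66 77
f 66 54 80
f 77 80 58
f 66 80 77
f 54 89 67
f 89 60 88
f 67 88 53
f 89 88 67
f 60 90 87
f 90 59 83
f 87 83 51
f 90 83 87
f 59 85 84
f 85 56 72
f 84 72 55
f 85 72 84
f 56 71 76
f 71 50 73
f 76 73 57
f 71 73 76
f 52 78 64
f 78 58 79
f 64 79 53
f 78 79 64
f 52 64 62
f 64 53 63
f 62 63 51
f 64 63 62
f 52 62 69
f 62 51 68
f 69 68 55
f 62 68 69
f 52 69 74
f 69 55 75
f 74 75 57
f 69 75 74
f 52 74 78
f 74 57 81
f 78 81 58
f 74 81 78
f 53 79 67
f 79 58 80
f 67 80 54
f 79 80 67
f 51 63 87
f 63 53 88
f 87 88 60
f 63 88 87
f 55 68 84
f 68 51 83
f 84 83 59
f 68 83 84
f 57 75 76
f 75 55 72
f 76 72 56
f 75 72 76
f 58 81 77
f 81 57 73
f 77 73 50
f 81 73 77
f 92 91 94
f 92 94 93
f 94 91 95
f 94 95 93
f 95 91 96
f 95 96 93
f 96 91 97
f 96 97 93
f 97 91 98
f 97 98 93
f 98 91 99
f 98 99 93
f 99 91 100
f 99 100 93
f 100 91 101
f 100 101 93
f 101 91 92
f 101 92 93



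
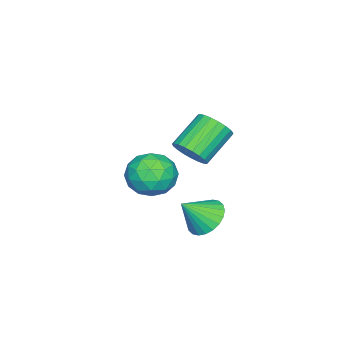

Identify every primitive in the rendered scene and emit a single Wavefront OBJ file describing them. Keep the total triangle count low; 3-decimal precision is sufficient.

v 2.473 0.654 -2.369
v 2.953 1.446 -2.205
v 3.247 -0.034 -1.311
v 2.671 1.484 -1.974
v 2.358 1.395 -1.803
v 2.064 1.194 -1.718
v 1.831 0.911 -1.732
v 1.697 0.588 -1.843
v 1.68 0.276 -2.034
v 1.784 0.021 -2.276
v 1.993 -0.138 -2.532
v 2.275 -0.176 -2.764
v 2.587 -0.088 -2.935
v 2.882 0.113 -3.02
v 3.115 0.397 -3.006
v 3.249 0.719 -2.895
v 3.266 1.032 -2.703
v 3.162 1.287 -2.461
v 1.131 -0.68 0.11
v 1.644 -0.637 0.774
v 0.262 -0.177 1.813
v -0.251 -0.22 1.15
v 1.659 -0.311 0.65
v 0.277 0.149 1.689
v 1.583 -0.049 0.432
v 0.2 0.411 1.471
v 1.429 0.104 0.159
v 0.046 0.564 1.198
v 1.223 0.122 -0.123
v -0.16 0.582 0.916
v 1.001 0.001 -0.364
v -0.382 0.461 0.675
v 0.802 -0.238 -0.524
v -0.581 0.222 0.516
v 0.66 -0.553 -0.573
v -0.723 -0.093 0.466
v 0.599 -0.89 -0.505
v -0.784 -0.43 0.535
v 0.631 -1.191 -0.33
v -0.752 -0.731 0.71
v 0.749 -1.403 -0.079
v -0.634 -0.943 0.961
v 0.933 -1.491 0.205
v -0.45 -1.031 1.244
v 1.151 -1.438 0.472
v -0.232 -0.978 1.512
v 1.366 -1.254 0.677
v -0.016 -0.794 1.716
v 1.541 -0.971 0.784
v 0.158 -0.511 1.823
v -2.652 -3.207 -3.321
v -1.88 -2.792 -4.139
v -1.8 -4.948 -3.401
v -1.028 -4.533 -4.219
v -0.969 -4.143 -3.087
v -1.495 -3.067 -3.038
v -2.185 -4.673 -4.502
v -2.711 -3.597 -4.453
v -1.591 -3.698 -4.869
v -0.84 -3.371 -3.994
v -2.84 -4.369 -3.546
v -2.089 -4.042 -2.671
v -2.34 -2.847 -3.723
v -1.34 -4.893 -3.817
v -1.305 -4.664 -3.151
v -0.851 -4.42 -3.632
v -2.114 -3.008 -3.076
v -1.661 -2.765 -3.557
v -1.126 -3.559 -2.938
v -2.019 -4.975 -3.983
v -1.566 -4.732 -4.464
v -2.829 -3.32 -3.908
v -2.375 -3.076 -4.389
v -2.554 -4.181 -4.602
v -1.717 -3.136 -4.633
v -1.217 -4.159 -4.68
v -1.896 -4.241 -4.847
v -2.206 -3.608 -4.818
v -1.275 -2.943 -4.119
v -0.775 -3.966 -4.166
v -0.74 -3.737 -3.5
v -1.05 -3.105 -3.471
v -1.106 -3.476 -4.548
v -2.905 -3.774 -3.374
v -2.405 -4.797 -3.421
v -2.63 -4.635 -4.069
v -2.94 -4.003 -4.04
v -2.463 -3.581 -2.86
v -1.963 -4.604 -2.907
v -1.474 -4.132 -2.722
v -1.784 -3.499 -2.693
v -2.574 -4.264 -2.992
f 2 1 4
f 2 4 3
f 4 1 5
f 4 5 3
f 5 1 6
f 5 6 3
f 6 1 7
f 6 7 3
f 7 1 8
f 7 8 3
f 8 1 9
f 8 9 3
f 9 1 10
f 9 10 3
f 10 1 11
f 10 11 3
f 11 1 12
f 11 12 3
f 12 1 13
f 12 13 3
f 13 1 14
f 13 14 3
f 14 1 15
f 14 15 3
f 15 1 16
f 15 16 3
f 16 1 17
f 16 17 3
f 17 1 18
f 17 18 3
f 18 1 2
f 18 2 3
f 20 19 23
f 20 23 21
f 21 23 24
f 21 24 22
f 23 19 25
f 23 25 24
f 24 25 26
f 24 26 22
f 25 19 27
f 25 27 26
f 26 27 28
f 26 28 22
f 27 19 29
f 27 29 28
f 28 29 30
f 28 30 22
f 29 19 31
f 29 31 30
f 30 31 32
f 30 32 22
f 31 19 33
f 31 33 32
f 32 33 34
f 32 34 22
f 33 19 35
f 33 35 34
f 34 35 36
f 34 36 22
f 35 19 37
f 35 37 36
f 36 37 38
f 36 38 22
f 37 19 39
f 37 39 38
f 38 39 40
f 38 40 22
f 39 19 41
f 39 41 40
f 40 41 42
f 40 42 22
f 41 19 43
f 41 43 42
f 42 43 44
f 42 44 22
f 43 19 45
f 43 45 44
f 44 45 46
f 44 46 22
f 45 19 47
f 45 47 46
f 46 47 48
f 46 48 22
f 47 19 49
f 47 49 48
f 48 49 50
f 48 50 22
f 49 19 20
f 49 20 50
f 50 20 21
f 50 21 22
f 51 88 67
f 88 62 91
f 67 91 56
f 88 91 67
f 51 67 63
f 67 56 68
f 63 68 52
f 67 68 63
f 51 63 72
f 63 52 73
f 72 73 58
f 63 73 72
f 51 72 84
f 72 58 87
f 84 87 61
f 72 87 84
f 51 84 88
f 84 61 92
f 88 92 62
f 84 92 88
f 52 68 79
f 68 56 82
f 79 82 60
f 68 82 79
f 56 91 69
f 91 62 90
f 69 90 55
f 91 90 69
f 62 92 89
f 92 61 85
f 89 85 53
f 92 85 89
f 61 87 86
f 87 58 74
f 86 74 57
f 87 74 86
f 58 73 78
f 73 52 75
f 78 75 59
f 73 75 78
f 54 80 66
f 80 60 81
f 66 81 55
f 80 81 66
f 54 66 64
f 66 55 65
f 64 65 53
f 66 65 64
f 54 64 71
f 64 53 70
f 71 70 57
f 64 70 71
f 54 71 76
f 71 57 77
f 76 77 59
f 71 77 76
f 54 76 80
f 76 59 83
f 80 83 60
f 76 83 80
f 55 81 69
f 81 60 82
f 69 82 56
f 81 82 69
f 53 65 89
f 65 55 90
f 89 90 62
f 65 90 89
f 57 70 86
f 70 53 85
f 86 85 61
f 70 85 86
f 59 77 78
f 77 57 74
f 78 74 58
f 77 74 78
f 60 83 79
f 83 59 75
f 79 75 52
f 83 75 79

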